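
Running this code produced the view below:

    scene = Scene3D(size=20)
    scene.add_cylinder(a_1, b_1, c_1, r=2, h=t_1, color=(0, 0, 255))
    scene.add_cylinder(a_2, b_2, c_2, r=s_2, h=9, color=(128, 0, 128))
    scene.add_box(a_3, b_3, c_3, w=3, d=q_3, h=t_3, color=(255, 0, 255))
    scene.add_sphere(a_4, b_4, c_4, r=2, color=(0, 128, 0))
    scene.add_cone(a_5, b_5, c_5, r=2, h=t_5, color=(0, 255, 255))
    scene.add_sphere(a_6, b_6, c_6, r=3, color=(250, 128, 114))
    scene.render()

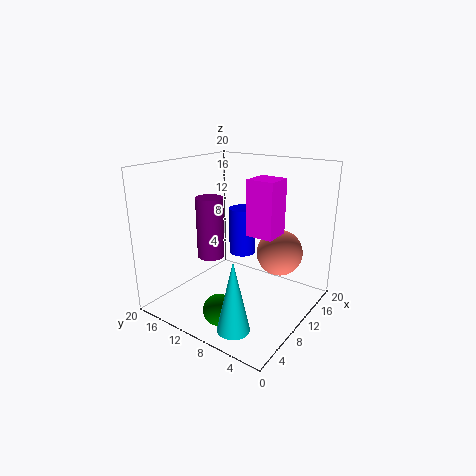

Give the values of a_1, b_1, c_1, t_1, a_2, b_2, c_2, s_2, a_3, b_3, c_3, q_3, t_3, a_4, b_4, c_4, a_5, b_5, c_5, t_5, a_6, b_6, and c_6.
a_1 = 14, b_1 = 12, c_1 = 6, t_1 = 7, a_2 = 10, b_2 = 15, c_2 = 6, s_2 = 2, a_3 = 3, b_3 = 1, c_3 = 14, q_3 = 3, t_3 = 6, a_4 = 3, b_4 = 8, c_4 = 3, a_5 = 2, b_5 = 5, c_5 = 2, t_5 = 9, a_6 = 11, b_6 = 4, c_6 = 9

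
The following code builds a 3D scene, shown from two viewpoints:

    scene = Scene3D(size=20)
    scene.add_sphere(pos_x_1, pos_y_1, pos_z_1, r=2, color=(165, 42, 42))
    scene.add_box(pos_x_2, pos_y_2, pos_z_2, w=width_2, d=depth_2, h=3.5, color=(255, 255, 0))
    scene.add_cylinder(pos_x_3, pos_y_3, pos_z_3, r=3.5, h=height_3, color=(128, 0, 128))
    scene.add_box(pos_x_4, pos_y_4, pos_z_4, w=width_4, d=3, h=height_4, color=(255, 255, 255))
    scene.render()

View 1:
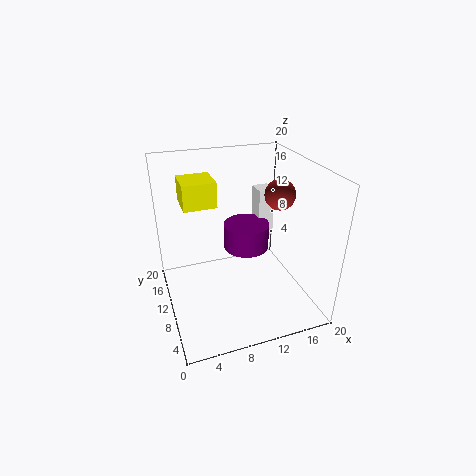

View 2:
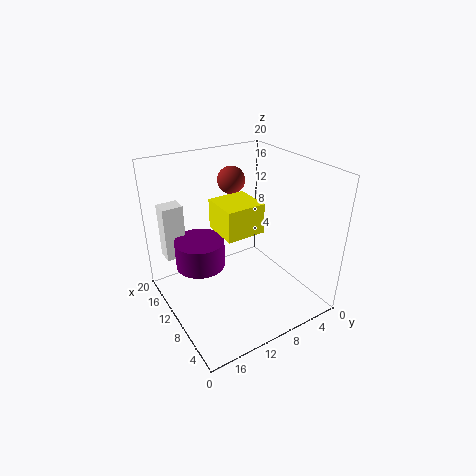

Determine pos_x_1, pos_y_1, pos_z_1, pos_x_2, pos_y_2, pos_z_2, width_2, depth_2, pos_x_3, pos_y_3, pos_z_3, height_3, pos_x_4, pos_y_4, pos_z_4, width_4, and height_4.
pos_x_1 = 15, pos_y_1 = 8, pos_z_1 = 16.5, pos_x_2 = 3, pos_y_2 = 11, pos_z_2 = 14.5, width_2 = 4.5, depth_2 = 4.5, pos_x_3 = 13, pos_y_3 = 14.5, pos_z_3 = 5.5, height_3 = 4, pos_x_4 = 15.5, pos_y_4 = 15.5, pos_z_4 = 6, width_4 = 2.5, height_4 = 8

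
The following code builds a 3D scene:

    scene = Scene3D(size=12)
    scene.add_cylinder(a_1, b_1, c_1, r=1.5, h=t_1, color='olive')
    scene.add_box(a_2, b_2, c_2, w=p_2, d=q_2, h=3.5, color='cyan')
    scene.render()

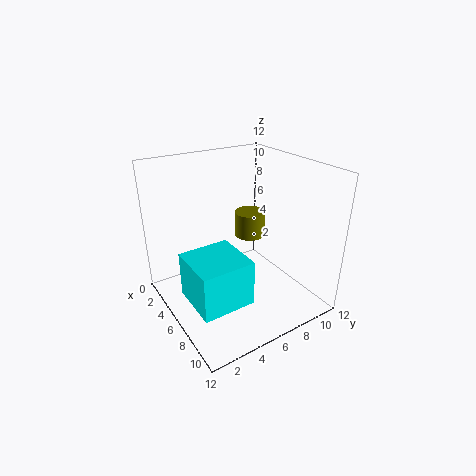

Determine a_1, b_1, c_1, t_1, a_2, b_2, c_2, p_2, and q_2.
a_1 = 2; b_1 = 10; c_1 = 3.5; t_1 = 2.5; a_2 = 6.5; b_2 = 0.5; c_2 = 3; p_2 = 4; q_2 = 4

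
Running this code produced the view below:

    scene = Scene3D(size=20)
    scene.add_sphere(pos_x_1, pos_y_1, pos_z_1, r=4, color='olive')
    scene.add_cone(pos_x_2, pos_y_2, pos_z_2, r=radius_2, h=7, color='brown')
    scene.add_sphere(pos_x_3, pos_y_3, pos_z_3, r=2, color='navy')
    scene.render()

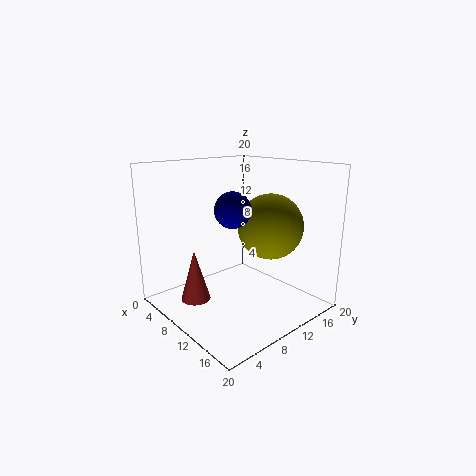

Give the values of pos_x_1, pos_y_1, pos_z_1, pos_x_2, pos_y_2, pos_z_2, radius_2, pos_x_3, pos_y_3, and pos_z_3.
pos_x_1 = 16, pos_y_1 = 10, pos_z_1 = 13, pos_x_2 = 8, pos_y_2 = 4, pos_z_2 = 2, radius_2 = 2, pos_x_3 = 16, pos_y_3 = 4, pos_z_3 = 16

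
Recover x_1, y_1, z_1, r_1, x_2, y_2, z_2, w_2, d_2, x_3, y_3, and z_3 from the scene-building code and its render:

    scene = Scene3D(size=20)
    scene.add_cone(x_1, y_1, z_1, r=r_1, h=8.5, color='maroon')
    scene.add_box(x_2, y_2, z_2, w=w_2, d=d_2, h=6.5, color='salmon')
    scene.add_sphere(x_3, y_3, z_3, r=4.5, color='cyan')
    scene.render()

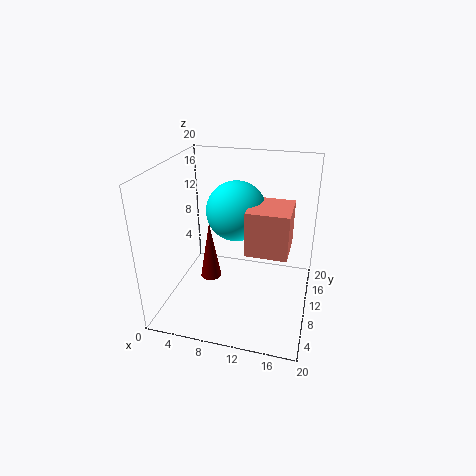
x_1 = 6
y_1 = 9.5
z_1 = 3.5
r_1 = 1.5
x_2 = 11
y_2 = 9.5
z_2 = 7.5
w_2 = 6
d_2 = 6.5
x_3 = 8.5
y_3 = 14.5
z_3 = 12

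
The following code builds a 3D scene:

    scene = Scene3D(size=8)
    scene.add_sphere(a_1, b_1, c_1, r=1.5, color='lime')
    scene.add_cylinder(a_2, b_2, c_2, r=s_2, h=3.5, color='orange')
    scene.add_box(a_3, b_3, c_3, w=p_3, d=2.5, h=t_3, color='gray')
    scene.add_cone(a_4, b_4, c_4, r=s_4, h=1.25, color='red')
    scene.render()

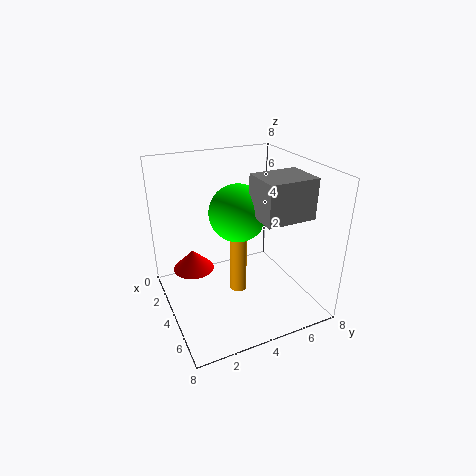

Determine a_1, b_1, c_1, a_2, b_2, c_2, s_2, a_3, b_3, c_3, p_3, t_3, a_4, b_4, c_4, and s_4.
a_1 = 4.5; b_1 = 3.75; c_1 = 5.75; a_2 = 3.5; b_2 = 4.25; c_2 = 0.25; s_2 = 0.5; a_3 = 5.25; b_3 = 4; c_3 = 6; p_3 = 2; t_3 = 2; a_4 = 1.75; b_4 = 2; c_4 = 1.25; s_4 = 1.25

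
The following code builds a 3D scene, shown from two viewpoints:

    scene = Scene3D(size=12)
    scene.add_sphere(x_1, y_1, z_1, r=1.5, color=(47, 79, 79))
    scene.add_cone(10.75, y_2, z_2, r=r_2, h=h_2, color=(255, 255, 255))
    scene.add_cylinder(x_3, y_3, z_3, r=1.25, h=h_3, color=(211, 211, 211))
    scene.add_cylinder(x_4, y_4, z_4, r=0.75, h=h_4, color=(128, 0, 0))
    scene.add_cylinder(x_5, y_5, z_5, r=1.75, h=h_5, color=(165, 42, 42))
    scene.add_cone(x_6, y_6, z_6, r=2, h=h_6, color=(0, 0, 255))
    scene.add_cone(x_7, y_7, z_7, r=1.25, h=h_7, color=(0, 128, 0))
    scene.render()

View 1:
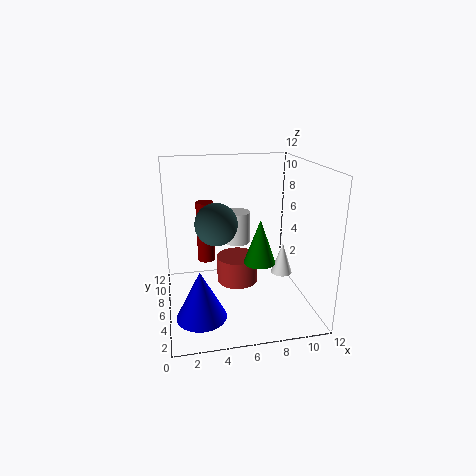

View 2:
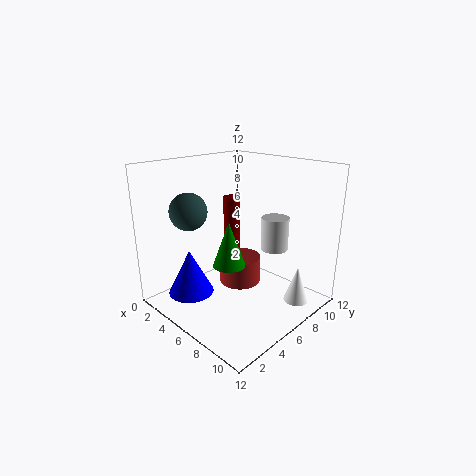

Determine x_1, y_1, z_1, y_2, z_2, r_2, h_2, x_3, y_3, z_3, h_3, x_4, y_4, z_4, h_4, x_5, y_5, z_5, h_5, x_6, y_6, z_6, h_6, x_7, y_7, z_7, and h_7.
x_1 = 3.75
y_1 = 2.75
z_1 = 8.5
y_2 = 8
z_2 = 1.25
r_2 = 1
h_2 = 3
x_3 = 6.75
y_3 = 10
z_3 = 4
h_3 = 3
x_4 = 3.5
y_4 = 7.75
z_4 = 3.5
h_4 = 5.25
x_5 = 6
y_5 = 6.25
z_5 = 2
h_5 = 2.25
x_6 = 2.5
y_6 = 3.5
z_6 = 0.5
h_6 = 4
x_7 = 7.25
y_7 = 3.75
z_7 = 4.75
h_7 = 3.5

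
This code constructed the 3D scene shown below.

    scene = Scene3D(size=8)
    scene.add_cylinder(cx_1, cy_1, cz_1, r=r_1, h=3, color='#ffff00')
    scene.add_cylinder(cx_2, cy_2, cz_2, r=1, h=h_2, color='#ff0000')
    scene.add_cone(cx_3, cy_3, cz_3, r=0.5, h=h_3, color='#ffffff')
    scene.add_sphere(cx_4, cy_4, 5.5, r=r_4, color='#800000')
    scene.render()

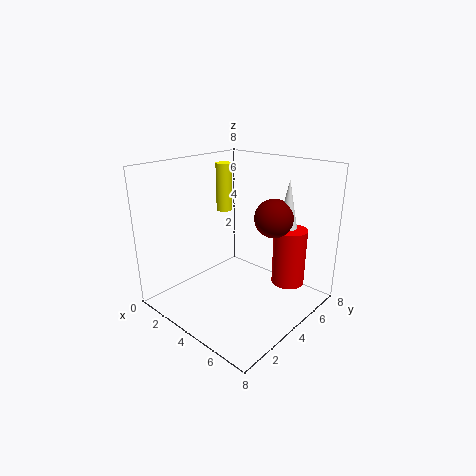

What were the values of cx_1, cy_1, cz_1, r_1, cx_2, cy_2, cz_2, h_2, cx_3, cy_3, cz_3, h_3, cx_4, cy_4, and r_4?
cx_1 = 1
cy_1 = 6
cz_1 = 4.5
r_1 = 0.5
cx_2 = 5.5
cy_2 = 7
cz_2 = 0.5
h_2 = 3.5
cx_3 = 6.5
cy_3 = 5
cz_3 = 5
h_3 = 2.5
cx_4 = 6
cy_4 = 4.5
r_4 = 1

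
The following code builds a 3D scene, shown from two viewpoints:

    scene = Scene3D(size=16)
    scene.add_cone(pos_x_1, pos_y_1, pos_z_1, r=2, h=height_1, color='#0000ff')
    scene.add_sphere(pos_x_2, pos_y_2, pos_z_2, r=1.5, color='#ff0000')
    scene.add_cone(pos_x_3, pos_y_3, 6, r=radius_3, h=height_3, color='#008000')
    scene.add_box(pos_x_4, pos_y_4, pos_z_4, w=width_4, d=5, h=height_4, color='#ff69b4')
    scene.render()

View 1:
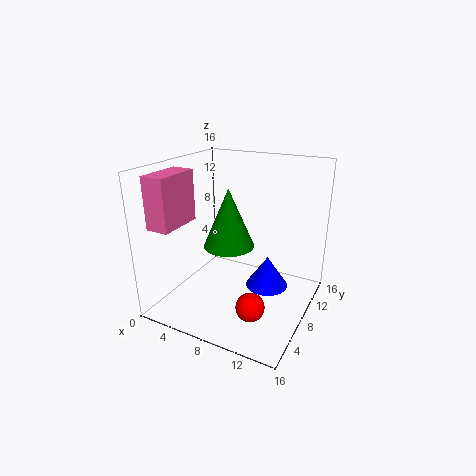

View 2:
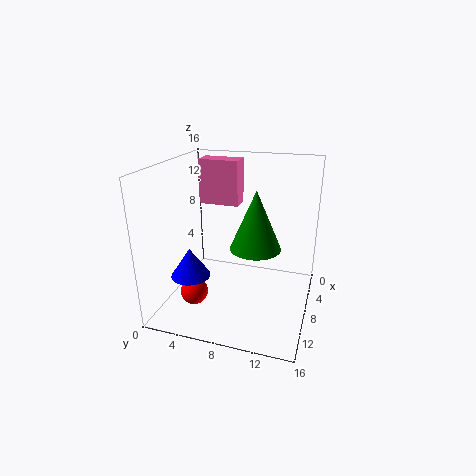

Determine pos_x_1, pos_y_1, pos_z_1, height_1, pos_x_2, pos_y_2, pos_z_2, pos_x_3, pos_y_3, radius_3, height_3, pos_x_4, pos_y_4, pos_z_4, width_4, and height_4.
pos_x_1 = 13
pos_y_1 = 4.5
pos_z_1 = 5.5
height_1 = 3
pos_x_2 = 11.5
pos_y_2 = 4
pos_z_2 = 2.5
pos_x_3 = 6
pos_y_3 = 9.5
radius_3 = 3
height_3 = 7
pos_x_4 = 1
pos_y_4 = 1.5
pos_z_4 = 10
width_4 = 2.5
height_4 = 5.5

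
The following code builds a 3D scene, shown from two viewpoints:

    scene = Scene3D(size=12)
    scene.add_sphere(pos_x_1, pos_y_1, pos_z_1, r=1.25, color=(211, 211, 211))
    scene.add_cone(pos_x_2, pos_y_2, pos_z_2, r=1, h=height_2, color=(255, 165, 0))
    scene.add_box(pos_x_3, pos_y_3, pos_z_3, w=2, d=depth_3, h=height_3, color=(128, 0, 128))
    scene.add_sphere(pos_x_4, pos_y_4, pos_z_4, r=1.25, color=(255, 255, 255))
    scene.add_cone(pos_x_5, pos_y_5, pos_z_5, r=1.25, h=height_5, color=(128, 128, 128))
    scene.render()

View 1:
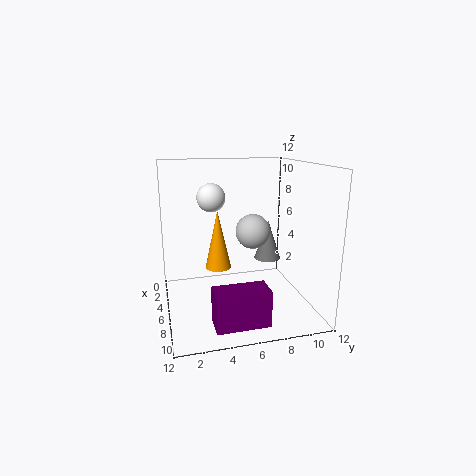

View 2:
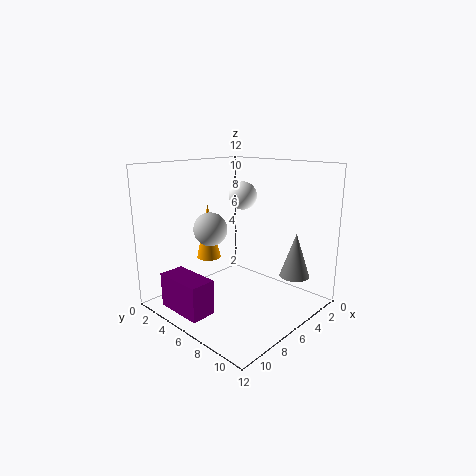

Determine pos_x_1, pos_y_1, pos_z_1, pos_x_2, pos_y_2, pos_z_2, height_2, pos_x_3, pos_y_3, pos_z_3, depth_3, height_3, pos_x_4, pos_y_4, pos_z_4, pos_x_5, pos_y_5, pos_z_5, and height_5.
pos_x_1 = 9.25
pos_y_1 = 6.25
pos_z_1 = 7.5
pos_x_2 = 7.5
pos_y_2 = 4
pos_z_2 = 4.25
height_2 = 4.5
pos_x_3 = 9.75
pos_y_3 = 3
pos_z_3 = 1
depth_3 = 4
height_3 = 2.75
pos_x_4 = 3.5
pos_y_4 = 4.25
pos_z_4 = 9
pos_x_5 = 3
pos_y_5 = 9.75
pos_z_5 = 2.75
height_5 = 3.75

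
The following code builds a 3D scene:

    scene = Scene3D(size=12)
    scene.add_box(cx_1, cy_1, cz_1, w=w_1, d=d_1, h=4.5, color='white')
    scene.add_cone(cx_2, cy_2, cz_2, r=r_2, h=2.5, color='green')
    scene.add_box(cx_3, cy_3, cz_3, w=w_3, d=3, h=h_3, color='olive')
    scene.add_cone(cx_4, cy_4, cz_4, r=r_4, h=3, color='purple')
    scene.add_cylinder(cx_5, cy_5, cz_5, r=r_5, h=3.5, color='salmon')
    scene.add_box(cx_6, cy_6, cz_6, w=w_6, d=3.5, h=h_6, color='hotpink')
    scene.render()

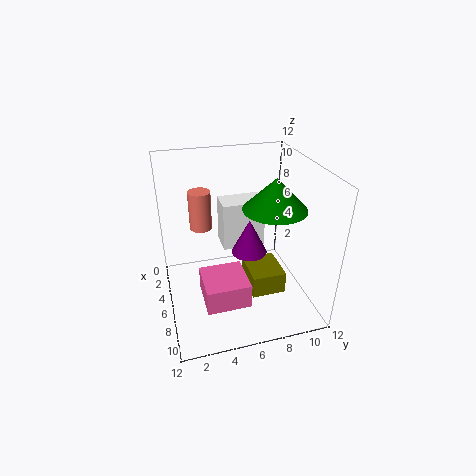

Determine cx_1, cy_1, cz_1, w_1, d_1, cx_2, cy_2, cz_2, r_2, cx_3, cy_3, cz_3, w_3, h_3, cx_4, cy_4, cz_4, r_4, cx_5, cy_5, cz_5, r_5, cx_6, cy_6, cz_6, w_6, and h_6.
cx_1 = 0.5; cy_1 = 5.5; cz_1 = 3; w_1 = 2.5; d_1 = 4; cx_2 = 7.5; cy_2 = 8.5; cz_2 = 9; r_2 = 2.5; cx_3 = 4; cy_3 = 7; cz_3 = 0.5; w_3 = 3.5; h_3 = 2; cx_4 = 6; cy_4 = 7; cz_4 = 4.5; r_4 = 1.5; cx_5 = 2.5; cy_5 = 3.5; cz_5 = 5.5; r_5 = 1; cx_6 = 6.5; cy_6 = 2.5; cz_6 = 2; w_6 = 3.5; h_6 = 2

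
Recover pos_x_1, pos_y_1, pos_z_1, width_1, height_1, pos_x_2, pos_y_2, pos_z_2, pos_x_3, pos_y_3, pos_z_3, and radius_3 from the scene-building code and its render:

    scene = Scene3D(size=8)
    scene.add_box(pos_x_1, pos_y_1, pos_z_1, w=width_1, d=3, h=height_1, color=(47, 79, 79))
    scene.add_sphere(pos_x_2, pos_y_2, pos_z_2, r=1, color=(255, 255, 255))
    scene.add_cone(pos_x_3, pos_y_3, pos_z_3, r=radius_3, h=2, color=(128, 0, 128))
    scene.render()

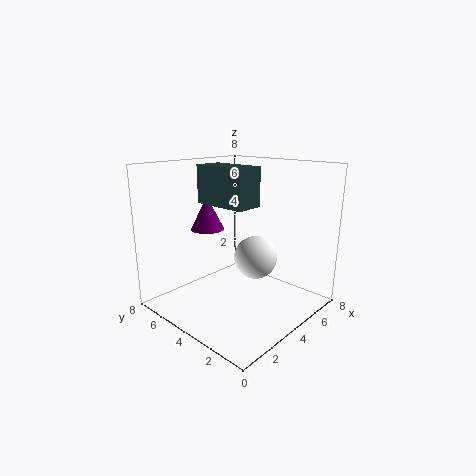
pos_x_1 = 2.5
pos_y_1 = 2.5
pos_z_1 = 6
width_1 = 1.5
height_1 = 2
pos_x_2 = 2.5
pos_y_2 = 1.5
pos_z_2 = 4
pos_x_3 = 4
pos_y_3 = 6.5
pos_z_3 = 4
radius_3 = 1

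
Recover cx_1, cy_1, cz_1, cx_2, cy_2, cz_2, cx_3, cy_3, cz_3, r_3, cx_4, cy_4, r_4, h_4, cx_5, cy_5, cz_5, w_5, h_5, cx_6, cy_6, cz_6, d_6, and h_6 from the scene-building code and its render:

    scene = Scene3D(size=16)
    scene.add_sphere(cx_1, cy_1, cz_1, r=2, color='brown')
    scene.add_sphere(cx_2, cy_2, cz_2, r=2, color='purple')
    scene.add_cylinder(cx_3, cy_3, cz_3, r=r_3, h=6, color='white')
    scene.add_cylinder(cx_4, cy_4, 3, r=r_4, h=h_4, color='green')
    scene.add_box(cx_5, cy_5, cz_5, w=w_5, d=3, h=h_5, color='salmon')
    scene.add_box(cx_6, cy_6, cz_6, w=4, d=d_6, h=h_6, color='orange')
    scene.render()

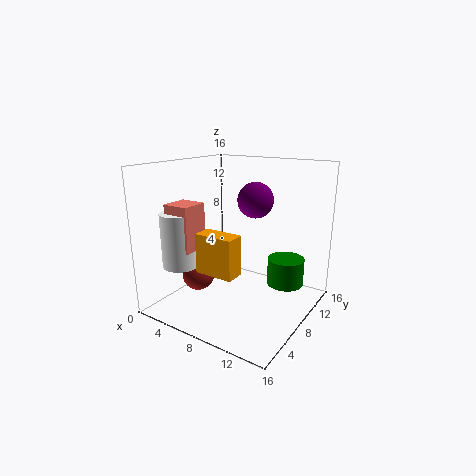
cx_1 = 2, cy_1 = 8, cz_1 = 2, cx_2 = 9, cy_2 = 10, cz_2 = 12, cx_3 = 3, cy_3 = 4, cz_3 = 5, r_3 = 2, cx_4 = 13, cy_4 = 10, r_4 = 2, h_4 = 3, cx_5 = 2, cy_5 = 3, cz_5 = 7, w_5 = 3, h_5 = 5, cx_6 = 7, cy_6 = 2, cz_6 = 6, d_6 = 2, h_6 = 4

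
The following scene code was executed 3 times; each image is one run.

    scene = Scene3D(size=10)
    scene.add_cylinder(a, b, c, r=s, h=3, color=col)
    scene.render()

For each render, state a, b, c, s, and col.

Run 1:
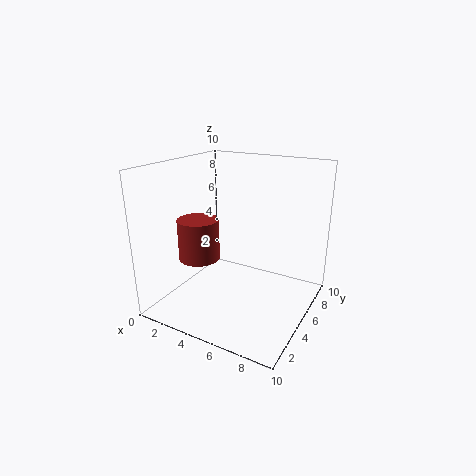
a = 2, b = 4.5, c = 3, s = 1.5, col = 'brown'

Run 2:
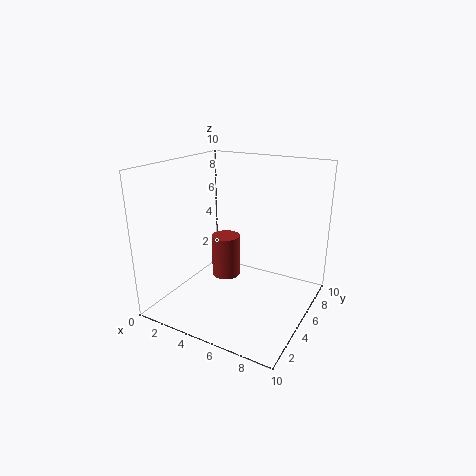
a = 4, b = 5, c = 2, s = 1, col = 'brown'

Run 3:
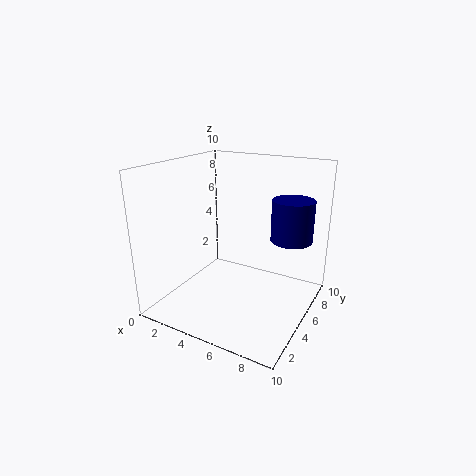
a = 8, b = 7.5, c = 4.5, s = 1.5, col = 'navy'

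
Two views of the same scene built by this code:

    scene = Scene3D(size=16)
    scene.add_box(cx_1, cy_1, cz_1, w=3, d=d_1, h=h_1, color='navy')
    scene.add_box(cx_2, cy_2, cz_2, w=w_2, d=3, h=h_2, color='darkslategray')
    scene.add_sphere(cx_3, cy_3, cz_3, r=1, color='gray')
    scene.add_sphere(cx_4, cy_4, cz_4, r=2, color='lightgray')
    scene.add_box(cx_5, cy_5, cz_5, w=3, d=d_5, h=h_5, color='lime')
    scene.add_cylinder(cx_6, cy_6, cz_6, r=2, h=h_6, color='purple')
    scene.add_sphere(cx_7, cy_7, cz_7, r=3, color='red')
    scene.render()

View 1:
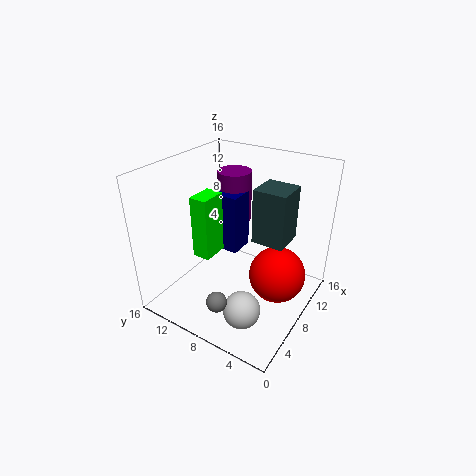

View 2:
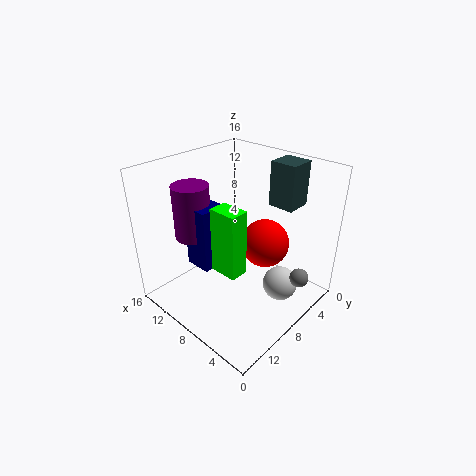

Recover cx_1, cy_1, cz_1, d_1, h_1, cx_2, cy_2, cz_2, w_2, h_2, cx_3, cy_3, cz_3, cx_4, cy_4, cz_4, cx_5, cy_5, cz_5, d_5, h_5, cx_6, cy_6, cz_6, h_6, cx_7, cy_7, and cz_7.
cx_1 = 9, cy_1 = 9, cz_1 = 5, d_1 = 3, h_1 = 7, cx_2 = 4, cy_2 = 1, cz_2 = 11, w_2 = 3, h_2 = 5, cx_3 = 1, cy_3 = 6, cz_3 = 5, cx_4 = 4, cy_4 = 5, cz_4 = 2, cx_5 = 5, cy_5 = 10, cz_5 = 6, d_5 = 2, h_5 = 7, cx_6 = 12, cy_6 = 11, cz_6 = 8, h_6 = 6, cx_7 = 8, cy_7 = 3, cz_7 = 5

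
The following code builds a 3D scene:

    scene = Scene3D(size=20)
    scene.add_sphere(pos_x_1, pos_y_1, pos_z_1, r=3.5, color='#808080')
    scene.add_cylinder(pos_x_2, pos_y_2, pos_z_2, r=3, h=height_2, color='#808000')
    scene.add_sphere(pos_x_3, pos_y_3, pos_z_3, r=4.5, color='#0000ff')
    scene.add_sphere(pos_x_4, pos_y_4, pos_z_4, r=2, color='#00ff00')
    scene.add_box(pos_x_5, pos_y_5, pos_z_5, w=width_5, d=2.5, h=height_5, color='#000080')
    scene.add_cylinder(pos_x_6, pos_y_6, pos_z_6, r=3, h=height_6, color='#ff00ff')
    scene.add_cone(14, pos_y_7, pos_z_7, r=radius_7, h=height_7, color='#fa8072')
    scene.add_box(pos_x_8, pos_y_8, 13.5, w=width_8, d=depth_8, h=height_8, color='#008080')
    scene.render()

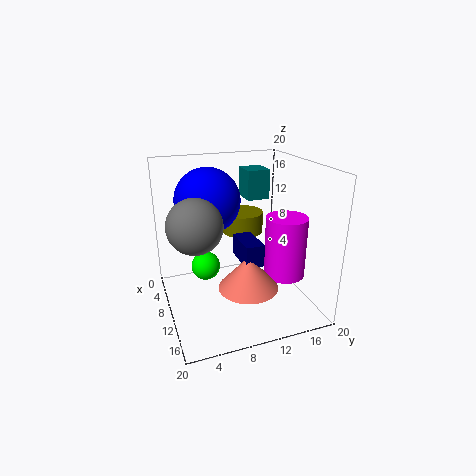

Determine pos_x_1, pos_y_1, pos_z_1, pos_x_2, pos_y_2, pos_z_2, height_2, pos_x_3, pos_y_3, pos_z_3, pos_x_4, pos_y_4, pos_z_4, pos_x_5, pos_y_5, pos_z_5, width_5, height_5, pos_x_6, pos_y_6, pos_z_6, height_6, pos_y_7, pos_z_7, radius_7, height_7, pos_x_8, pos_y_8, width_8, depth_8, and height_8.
pos_x_1 = 12.5; pos_y_1 = 3.5; pos_z_1 = 13.5; pos_x_2 = 6.5; pos_y_2 = 12; pos_z_2 = 9.5; height_2 = 3; pos_x_3 = 7.5; pos_y_3 = 6.5; pos_z_3 = 15; pos_x_4 = 9; pos_y_4 = 5.5; pos_z_4 = 6; pos_x_5 = 9.5; pos_y_5 = 9.5; pos_z_5 = 7.5; width_5 = 5; height_5 = 3; pos_x_6 = 11; pos_y_6 = 17; pos_z_6 = 3.5; height_6 = 9; pos_y_7 = 10; pos_z_7 = 4.5; radius_7 = 4; height_7 = 4.5; pos_x_8 = 1; pos_y_8 = 13.5; width_8 = 4; depth_8 = 3.5; height_8 = 4.5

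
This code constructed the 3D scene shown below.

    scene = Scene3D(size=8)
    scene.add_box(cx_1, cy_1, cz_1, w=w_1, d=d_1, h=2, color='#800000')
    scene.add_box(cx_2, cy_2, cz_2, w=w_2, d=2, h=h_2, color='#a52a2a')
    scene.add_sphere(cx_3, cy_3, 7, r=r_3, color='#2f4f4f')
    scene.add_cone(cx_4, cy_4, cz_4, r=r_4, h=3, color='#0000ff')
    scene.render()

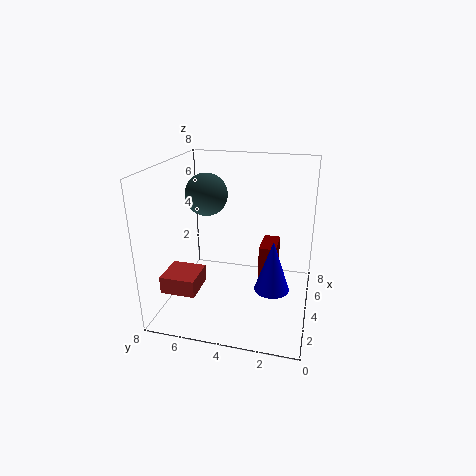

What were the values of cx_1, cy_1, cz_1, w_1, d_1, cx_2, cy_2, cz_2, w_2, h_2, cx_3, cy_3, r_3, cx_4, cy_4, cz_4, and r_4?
cx_1 = 5
cy_1 = 2
cz_1 = 1
w_1 = 2
d_1 = 1
cx_2 = 2
cy_2 = 6
cz_2 = 1
w_2 = 2
h_2 = 1
cx_3 = 2
cy_3 = 5
r_3 = 1
cx_4 = 4
cy_4 = 2
cz_4 = 1
r_4 = 1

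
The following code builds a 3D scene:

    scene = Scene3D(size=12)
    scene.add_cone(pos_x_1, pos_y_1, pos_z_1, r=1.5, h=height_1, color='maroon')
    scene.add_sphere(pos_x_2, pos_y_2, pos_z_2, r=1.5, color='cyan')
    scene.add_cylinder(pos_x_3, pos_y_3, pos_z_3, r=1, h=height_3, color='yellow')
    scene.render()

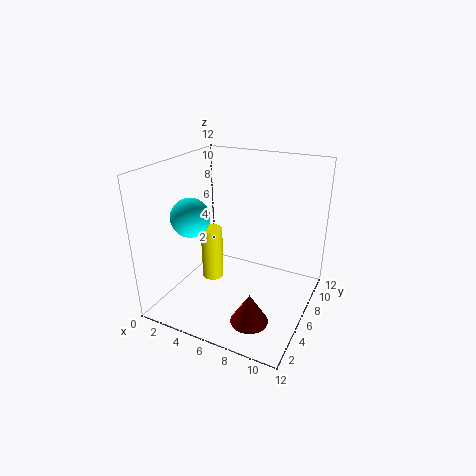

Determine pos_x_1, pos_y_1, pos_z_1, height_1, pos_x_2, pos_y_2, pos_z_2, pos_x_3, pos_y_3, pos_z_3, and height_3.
pos_x_1 = 8.5, pos_y_1 = 3, pos_z_1 = 0.5, height_1 = 2.5, pos_x_2 = 3.5, pos_y_2 = 3, pos_z_2 = 8.5, pos_x_3 = 2.5, pos_y_3 = 7.5, pos_z_3 = 0.5, height_3 = 5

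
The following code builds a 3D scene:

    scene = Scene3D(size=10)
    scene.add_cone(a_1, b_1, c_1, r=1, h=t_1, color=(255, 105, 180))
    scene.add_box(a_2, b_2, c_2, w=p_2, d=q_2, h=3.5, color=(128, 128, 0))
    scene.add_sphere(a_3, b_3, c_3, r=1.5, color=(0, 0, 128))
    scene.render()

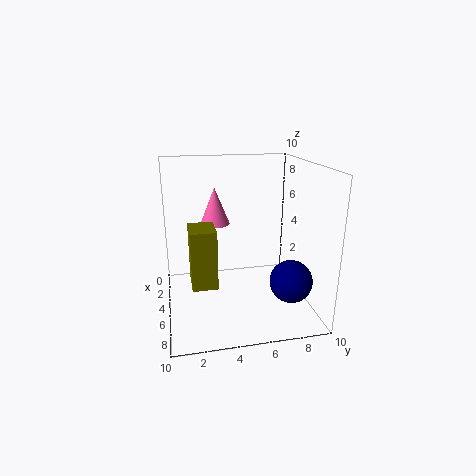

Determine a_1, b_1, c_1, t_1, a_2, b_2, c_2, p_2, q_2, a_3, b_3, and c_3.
a_1 = 4.5, b_1 = 3.5, c_1 = 6, t_1 = 2.5, a_2 = 7, b_2 = 1.5, c_2 = 3.5, p_2 = 2, q_2 = 1.5, a_3 = 6.5, b_3 = 8.5, c_3 = 2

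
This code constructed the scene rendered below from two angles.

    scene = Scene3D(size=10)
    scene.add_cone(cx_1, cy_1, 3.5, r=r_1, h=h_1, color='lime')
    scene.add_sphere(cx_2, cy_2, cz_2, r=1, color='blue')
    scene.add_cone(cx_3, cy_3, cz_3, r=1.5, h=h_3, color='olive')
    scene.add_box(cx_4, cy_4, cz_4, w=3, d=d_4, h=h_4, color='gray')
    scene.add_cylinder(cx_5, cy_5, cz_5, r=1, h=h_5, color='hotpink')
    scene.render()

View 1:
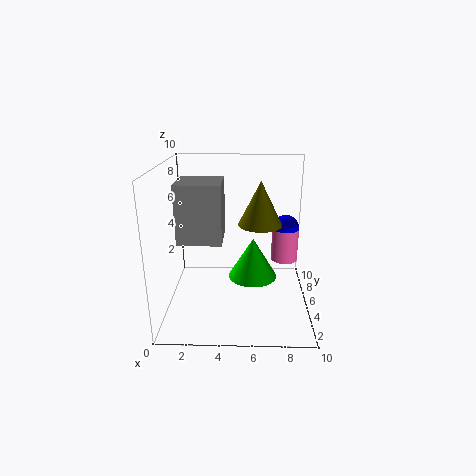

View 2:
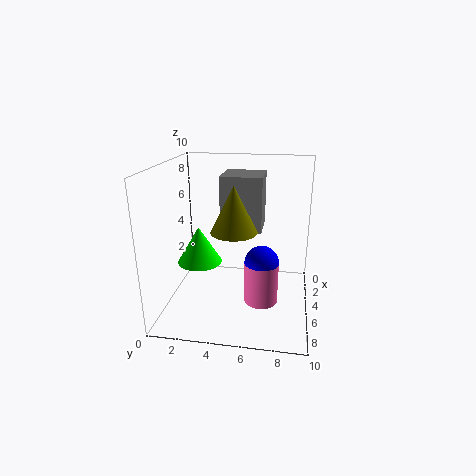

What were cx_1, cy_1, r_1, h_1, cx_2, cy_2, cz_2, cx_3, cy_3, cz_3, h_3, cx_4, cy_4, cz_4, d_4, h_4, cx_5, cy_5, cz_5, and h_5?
cx_1 = 6
cy_1 = 2.5
r_1 = 1.5
h_1 = 2.5
cx_2 = 8.5
cy_2 = 7
cz_2 = 5
cx_3 = 6.5
cy_3 = 5
cz_3 = 6
h_3 = 3
cx_4 = 1
cy_4 = 3.5
cz_4 = 5
d_4 = 3
h_4 = 4
cx_5 = 8.5
cy_5 = 7
cz_5 = 2.5
h_5 = 2.5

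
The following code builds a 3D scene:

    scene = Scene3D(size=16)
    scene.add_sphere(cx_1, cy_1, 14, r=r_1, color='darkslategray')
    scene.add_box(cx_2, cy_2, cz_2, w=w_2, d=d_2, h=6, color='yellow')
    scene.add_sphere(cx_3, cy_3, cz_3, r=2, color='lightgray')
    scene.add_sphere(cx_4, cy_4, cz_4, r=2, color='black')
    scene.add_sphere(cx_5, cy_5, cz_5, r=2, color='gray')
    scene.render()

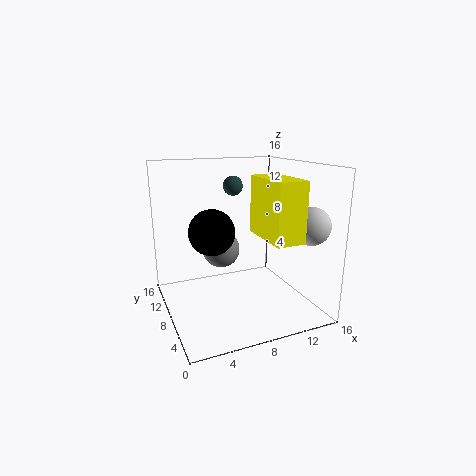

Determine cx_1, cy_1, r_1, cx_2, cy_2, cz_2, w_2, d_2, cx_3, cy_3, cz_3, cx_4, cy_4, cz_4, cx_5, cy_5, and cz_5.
cx_1 = 7, cy_1 = 7, r_1 = 1, cx_2 = 9, cy_2 = 1, cz_2 = 9, w_2 = 3, d_2 = 6, cx_3 = 14, cy_3 = 3, cz_3 = 10, cx_4 = 3, cy_4 = 2, cz_4 = 11, cx_5 = 6, cy_5 = 8, cz_5 = 7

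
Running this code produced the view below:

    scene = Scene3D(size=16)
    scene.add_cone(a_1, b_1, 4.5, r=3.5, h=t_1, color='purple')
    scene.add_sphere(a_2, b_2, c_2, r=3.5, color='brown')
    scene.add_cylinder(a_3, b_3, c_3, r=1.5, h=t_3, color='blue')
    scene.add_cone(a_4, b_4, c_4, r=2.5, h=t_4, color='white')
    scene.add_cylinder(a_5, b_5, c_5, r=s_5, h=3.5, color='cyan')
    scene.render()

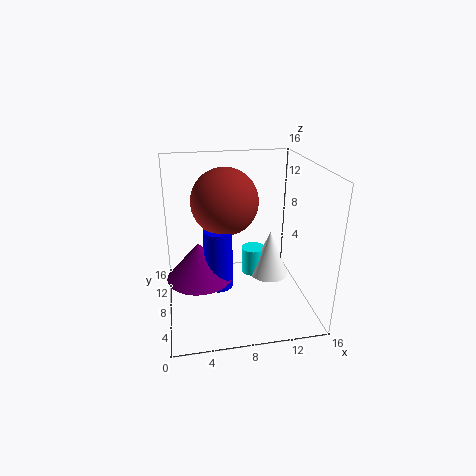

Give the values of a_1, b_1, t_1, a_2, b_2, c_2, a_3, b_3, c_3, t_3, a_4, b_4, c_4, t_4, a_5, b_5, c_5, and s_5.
a_1 = 3.5, b_1 = 6.5, t_1 = 4, a_2 = 6.5, b_2 = 7.5, c_2 = 12.5, a_3 = 5.5, b_3 = 6, c_3 = 3.5, t_3 = 6.5, a_4 = 13, b_4 = 12, c_4 = 0.5, t_4 = 6, a_5 = 11, b_5 = 13, c_5 = 0.5, s_5 = 1.5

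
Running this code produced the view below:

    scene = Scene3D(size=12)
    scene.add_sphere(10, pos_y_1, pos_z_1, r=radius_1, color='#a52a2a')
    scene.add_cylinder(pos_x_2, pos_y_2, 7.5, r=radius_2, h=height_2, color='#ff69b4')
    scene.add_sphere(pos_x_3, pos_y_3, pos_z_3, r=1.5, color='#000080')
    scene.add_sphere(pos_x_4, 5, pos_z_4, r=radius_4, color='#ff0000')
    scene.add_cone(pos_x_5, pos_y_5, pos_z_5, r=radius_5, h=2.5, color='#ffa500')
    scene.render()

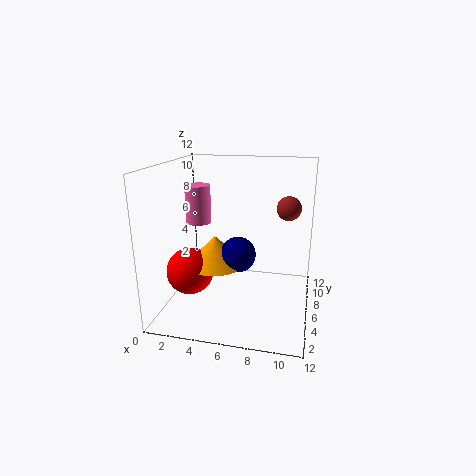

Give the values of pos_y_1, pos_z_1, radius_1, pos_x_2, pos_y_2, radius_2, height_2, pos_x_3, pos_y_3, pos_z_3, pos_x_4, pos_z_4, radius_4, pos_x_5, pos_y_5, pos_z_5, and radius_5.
pos_y_1 = 7
pos_z_1 = 8.5
radius_1 = 1
pos_x_2 = 3
pos_y_2 = 5
radius_2 = 1
height_2 = 3
pos_x_3 = 6
pos_y_3 = 6
pos_z_3 = 4.5
pos_x_4 = 2
pos_z_4 = 3
radius_4 = 2
pos_x_5 = 4
pos_y_5 = 6
pos_z_5 = 3.5
radius_5 = 2.5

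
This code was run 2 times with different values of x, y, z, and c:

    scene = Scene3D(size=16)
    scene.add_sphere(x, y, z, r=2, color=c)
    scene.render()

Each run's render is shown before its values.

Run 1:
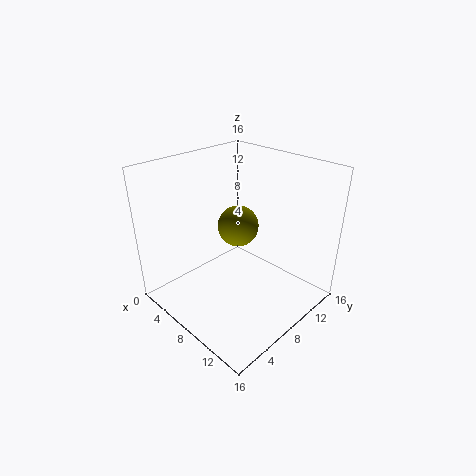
x = 10, y = 6, z = 11, c = 'olive'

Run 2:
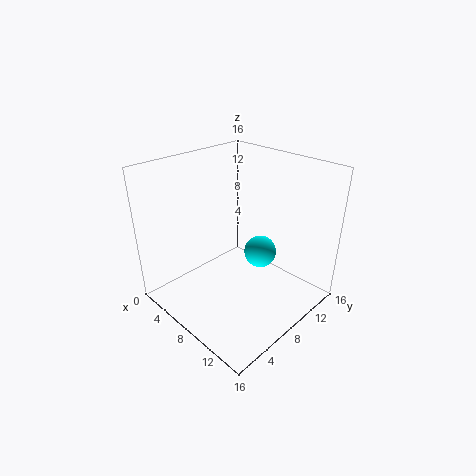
x = 7.5, y = 12.5, z = 4, c = 'cyan'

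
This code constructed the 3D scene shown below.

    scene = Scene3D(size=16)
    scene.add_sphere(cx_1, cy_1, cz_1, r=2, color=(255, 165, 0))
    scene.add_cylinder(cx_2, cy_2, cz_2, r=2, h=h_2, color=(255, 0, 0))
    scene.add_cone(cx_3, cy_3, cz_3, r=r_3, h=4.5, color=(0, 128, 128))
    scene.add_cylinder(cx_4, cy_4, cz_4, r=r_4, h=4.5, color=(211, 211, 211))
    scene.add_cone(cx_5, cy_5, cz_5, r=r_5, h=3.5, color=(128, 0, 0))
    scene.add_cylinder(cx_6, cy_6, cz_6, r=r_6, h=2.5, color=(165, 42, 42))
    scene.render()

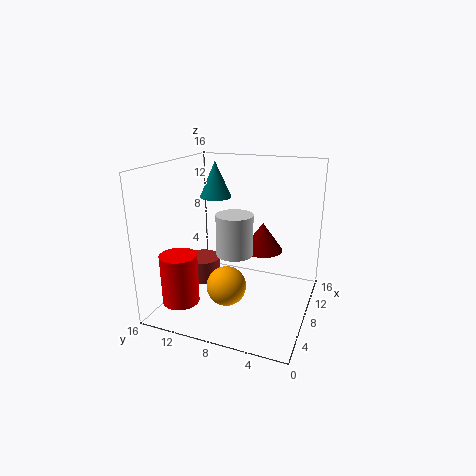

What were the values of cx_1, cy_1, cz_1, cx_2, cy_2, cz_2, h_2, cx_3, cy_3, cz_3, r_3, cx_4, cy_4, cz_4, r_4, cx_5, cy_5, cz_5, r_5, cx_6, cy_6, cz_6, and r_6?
cx_1 = 3.5, cy_1 = 7.5, cz_1 = 4.5, cx_2 = 3.5, cy_2 = 13, cz_2 = 1.5, h_2 = 5.5, cx_3 = 13, cy_3 = 13, cz_3 = 11, r_3 = 2, cx_4 = 7, cy_4 = 8, cz_4 = 6.5, r_4 = 2, cx_5 = 12.5, cy_5 = 6.5, cz_5 = 5, r_5 = 2.5, cx_6 = 7, cy_6 = 12, cz_6 = 3, r_6 = 2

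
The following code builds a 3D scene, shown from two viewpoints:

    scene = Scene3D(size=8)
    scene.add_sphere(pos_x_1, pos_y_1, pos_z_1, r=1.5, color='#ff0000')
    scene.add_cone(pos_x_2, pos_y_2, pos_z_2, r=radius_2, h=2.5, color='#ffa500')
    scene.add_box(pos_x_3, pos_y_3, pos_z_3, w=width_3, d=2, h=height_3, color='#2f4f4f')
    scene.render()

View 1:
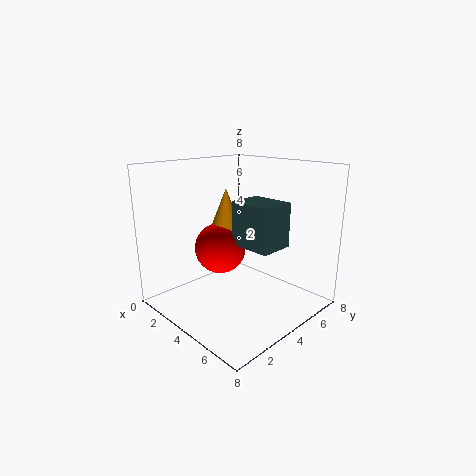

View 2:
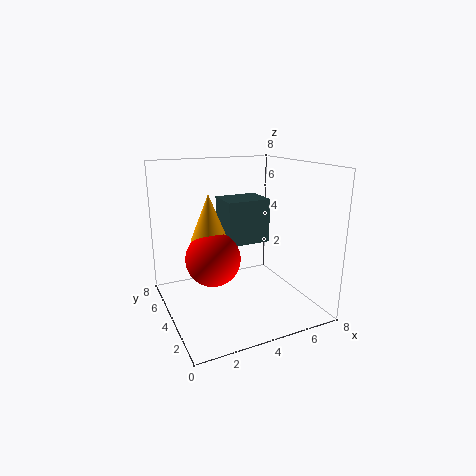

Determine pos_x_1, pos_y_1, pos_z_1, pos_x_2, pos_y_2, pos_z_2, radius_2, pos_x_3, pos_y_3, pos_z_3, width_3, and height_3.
pos_x_1 = 2.5, pos_y_1 = 4, pos_z_1 = 3, pos_x_2 = 2.5, pos_y_2 = 4.5, pos_z_2 = 4, radius_2 = 1, pos_x_3 = 3.5, pos_y_3 = 4, pos_z_3 = 3.5, width_3 = 2.5, height_3 = 2.5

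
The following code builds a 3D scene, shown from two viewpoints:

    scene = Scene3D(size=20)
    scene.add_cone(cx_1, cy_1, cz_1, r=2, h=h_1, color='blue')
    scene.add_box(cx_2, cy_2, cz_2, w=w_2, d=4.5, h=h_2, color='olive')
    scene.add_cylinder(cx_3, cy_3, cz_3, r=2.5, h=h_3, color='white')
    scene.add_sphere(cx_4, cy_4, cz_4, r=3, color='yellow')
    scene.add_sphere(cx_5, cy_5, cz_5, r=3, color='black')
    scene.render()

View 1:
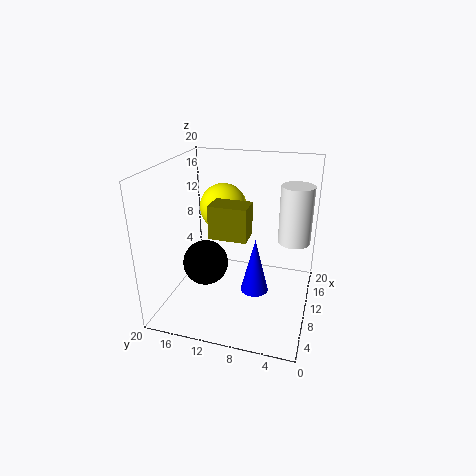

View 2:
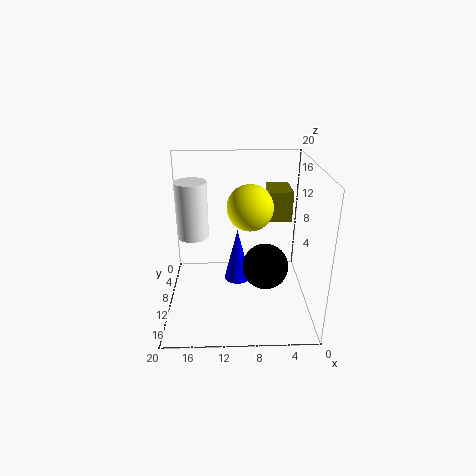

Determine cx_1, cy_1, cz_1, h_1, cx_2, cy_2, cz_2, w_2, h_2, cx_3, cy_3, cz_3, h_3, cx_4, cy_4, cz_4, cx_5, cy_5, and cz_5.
cx_1 = 10, cy_1 = 7.5, cz_1 = 2, h_1 = 8, cx_2 = 3, cy_2 = 7, cz_2 = 13, w_2 = 3, h_2 = 4, cx_3 = 17, cy_3 = 3, cz_3 = 7, h_3 = 9, cx_4 = 8.5, cy_4 = 11.5, cz_4 = 15, cx_5 = 6.5, cy_5 = 13.5, cz_5 = 7.5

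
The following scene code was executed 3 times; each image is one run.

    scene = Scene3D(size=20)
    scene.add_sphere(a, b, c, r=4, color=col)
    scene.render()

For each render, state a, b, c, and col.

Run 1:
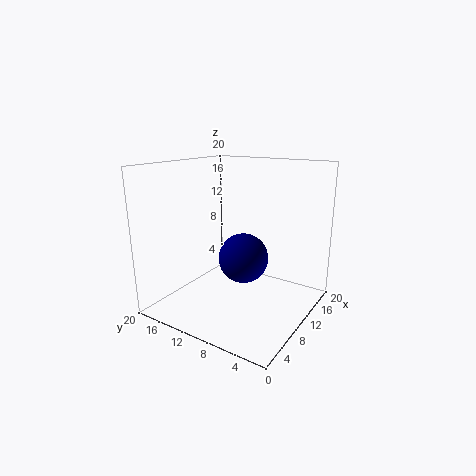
a = 15.5, b = 12.5, c = 4.5, col = 'navy'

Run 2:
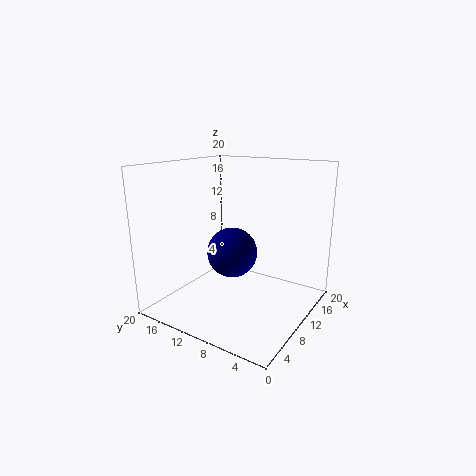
a = 14.5, b = 14, c = 5.5, col = 'navy'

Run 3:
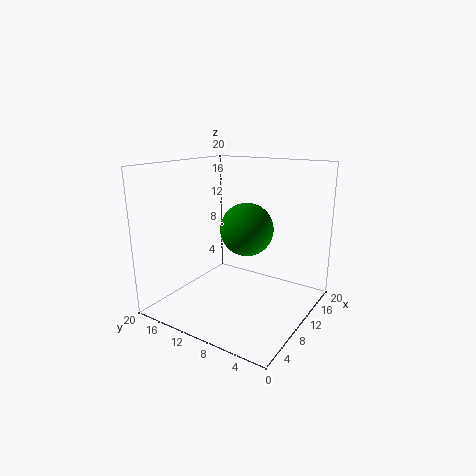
a = 14, b = 11, c = 10, col = 'green'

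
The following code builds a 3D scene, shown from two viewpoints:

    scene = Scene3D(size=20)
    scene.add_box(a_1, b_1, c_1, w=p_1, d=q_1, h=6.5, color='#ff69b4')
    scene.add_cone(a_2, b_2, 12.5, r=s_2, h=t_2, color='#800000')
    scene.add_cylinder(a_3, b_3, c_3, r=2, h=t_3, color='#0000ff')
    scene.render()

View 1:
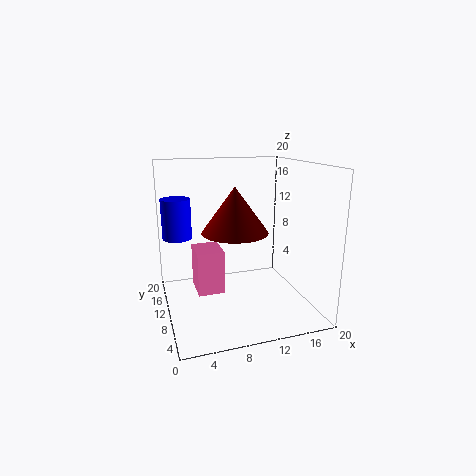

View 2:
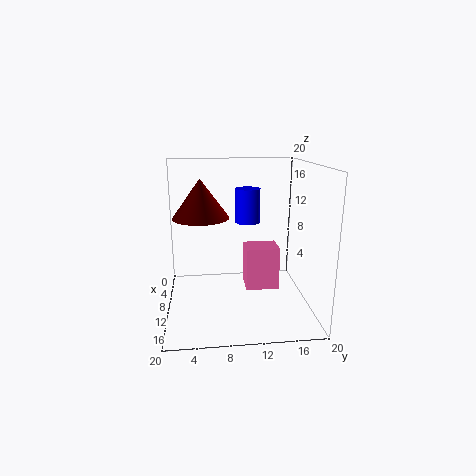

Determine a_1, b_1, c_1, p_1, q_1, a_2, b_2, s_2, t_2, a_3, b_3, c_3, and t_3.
a_1 = 4.5
b_1 = 11.5
c_1 = 1
p_1 = 4
q_1 = 5
a_2 = 8
b_2 = 5
s_2 = 4
t_2 = 5.5
a_3 = 2
b_3 = 12.5
c_3 = 10
t_3 = 5.5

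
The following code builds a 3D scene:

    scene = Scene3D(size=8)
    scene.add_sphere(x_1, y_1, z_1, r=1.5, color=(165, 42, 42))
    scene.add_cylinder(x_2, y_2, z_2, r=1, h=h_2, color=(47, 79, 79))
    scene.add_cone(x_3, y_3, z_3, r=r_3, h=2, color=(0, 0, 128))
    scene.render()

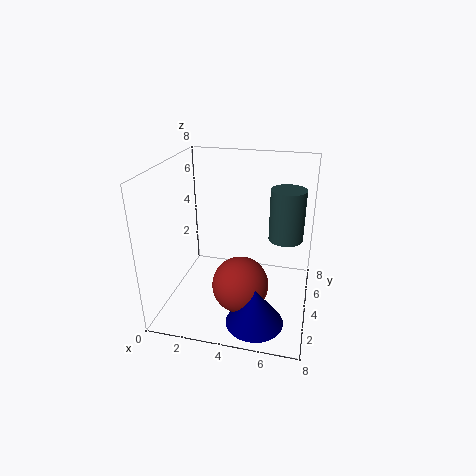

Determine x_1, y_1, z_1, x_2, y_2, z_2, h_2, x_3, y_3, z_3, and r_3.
x_1 = 4.5; y_1 = 2.5; z_1 = 2; x_2 = 6.5; y_2 = 5.5; z_2 = 3.5; h_2 = 3; x_3 = 5.5; y_3 = 1.5; z_3 = 0.5; r_3 = 1.5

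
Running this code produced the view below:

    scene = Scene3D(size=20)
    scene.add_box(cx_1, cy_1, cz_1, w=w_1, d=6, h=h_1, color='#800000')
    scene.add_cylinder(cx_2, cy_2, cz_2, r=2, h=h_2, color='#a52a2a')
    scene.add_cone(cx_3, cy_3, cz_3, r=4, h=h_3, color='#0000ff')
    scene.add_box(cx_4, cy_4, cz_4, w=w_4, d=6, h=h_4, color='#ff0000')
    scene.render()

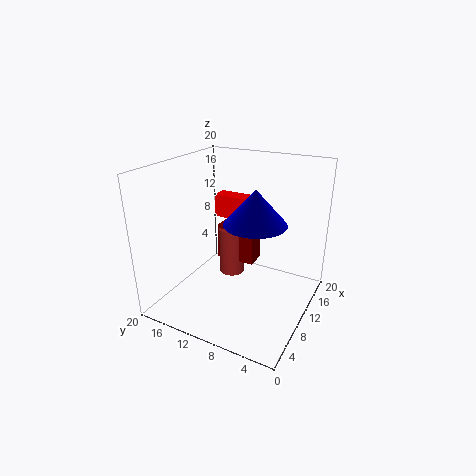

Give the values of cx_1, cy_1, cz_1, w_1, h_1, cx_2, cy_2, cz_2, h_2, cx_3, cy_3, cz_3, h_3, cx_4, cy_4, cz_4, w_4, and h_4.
cx_1 = 13.5
cy_1 = 9.5
cz_1 = 4
w_1 = 3
h_1 = 5.5
cx_2 = 14.5
cy_2 = 13.5
cz_2 = 1.5
h_2 = 7.5
cx_3 = 8
cy_3 = 6.5
cz_3 = 13.5
h_3 = 4.5
cx_4 = 14.5
cy_4 = 10.5
cz_4 = 10.5
w_4 = 2.5
h_4 = 3.5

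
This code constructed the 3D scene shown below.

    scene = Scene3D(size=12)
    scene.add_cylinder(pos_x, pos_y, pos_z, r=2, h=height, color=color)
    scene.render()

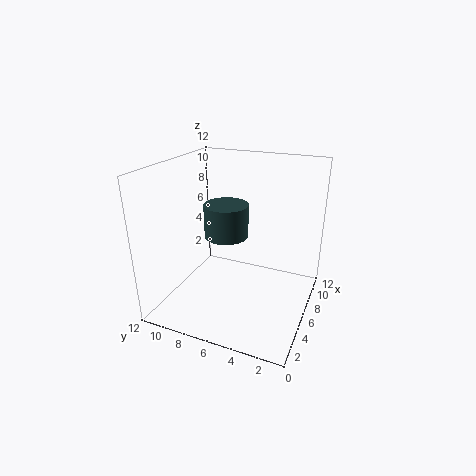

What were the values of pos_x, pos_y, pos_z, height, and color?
pos_x = 8, pos_y = 8, pos_z = 5, height = 3, color = 'darkslategray'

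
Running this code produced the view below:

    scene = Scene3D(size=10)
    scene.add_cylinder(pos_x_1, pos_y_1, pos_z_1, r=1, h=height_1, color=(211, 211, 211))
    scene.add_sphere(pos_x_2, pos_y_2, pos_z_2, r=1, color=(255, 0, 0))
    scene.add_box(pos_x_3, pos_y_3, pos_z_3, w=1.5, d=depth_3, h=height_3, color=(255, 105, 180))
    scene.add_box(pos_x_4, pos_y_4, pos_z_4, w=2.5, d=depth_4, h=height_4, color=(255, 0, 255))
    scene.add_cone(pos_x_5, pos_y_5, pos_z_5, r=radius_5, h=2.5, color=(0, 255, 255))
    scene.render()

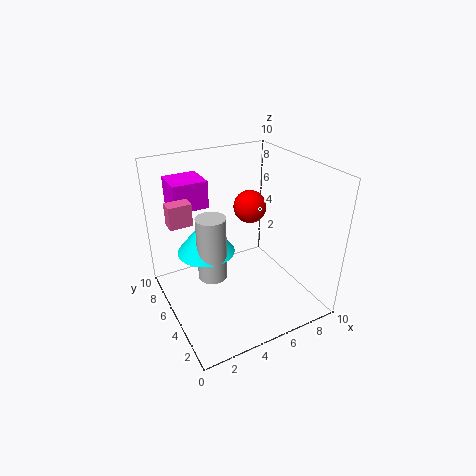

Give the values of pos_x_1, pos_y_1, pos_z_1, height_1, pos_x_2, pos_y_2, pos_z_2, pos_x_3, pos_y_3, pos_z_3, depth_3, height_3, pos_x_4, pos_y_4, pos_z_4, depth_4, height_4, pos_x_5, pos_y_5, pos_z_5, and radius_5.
pos_x_1 = 3, pos_y_1 = 5, pos_z_1 = 2.5, height_1 = 4.5, pos_x_2 = 5, pos_y_2 = 3.5, pos_z_2 = 8, pos_x_3 = 0.5, pos_y_3 = 5.5, pos_z_3 = 6.5, depth_3 = 1, height_3 = 1.5, pos_x_4 = 1.5, pos_y_4 = 7.5, pos_z_4 = 6.5, depth_4 = 2.5, height_4 = 2, pos_x_5 = 3, pos_y_5 = 6, pos_z_5 = 4, radius_5 = 2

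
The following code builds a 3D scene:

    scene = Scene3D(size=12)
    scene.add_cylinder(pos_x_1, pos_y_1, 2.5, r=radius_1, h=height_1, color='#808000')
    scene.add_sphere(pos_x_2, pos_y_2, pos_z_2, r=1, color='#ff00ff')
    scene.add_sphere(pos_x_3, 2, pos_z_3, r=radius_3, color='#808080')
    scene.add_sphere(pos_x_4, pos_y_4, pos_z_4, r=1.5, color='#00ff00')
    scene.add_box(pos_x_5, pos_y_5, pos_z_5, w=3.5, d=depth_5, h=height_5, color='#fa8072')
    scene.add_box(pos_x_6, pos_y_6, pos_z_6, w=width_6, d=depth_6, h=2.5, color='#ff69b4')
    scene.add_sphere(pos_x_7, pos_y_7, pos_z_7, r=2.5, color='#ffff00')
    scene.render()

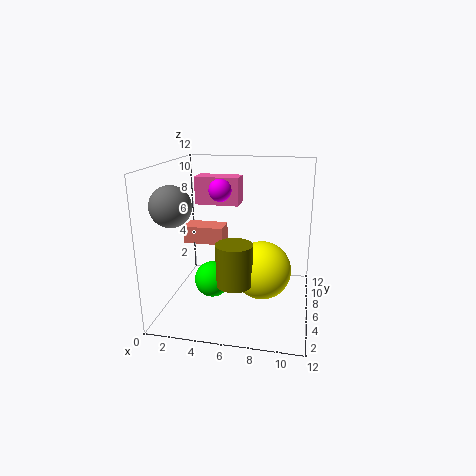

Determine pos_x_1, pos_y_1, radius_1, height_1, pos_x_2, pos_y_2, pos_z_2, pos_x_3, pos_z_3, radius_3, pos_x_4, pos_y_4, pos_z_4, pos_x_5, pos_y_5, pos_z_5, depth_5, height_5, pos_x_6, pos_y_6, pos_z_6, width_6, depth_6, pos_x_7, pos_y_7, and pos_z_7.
pos_x_1 = 6; pos_y_1 = 4.5; radius_1 = 1.5; height_1 = 3.5; pos_x_2 = 4; pos_y_2 = 8; pos_z_2 = 9.5; pos_x_3 = 2; pos_z_3 = 9.5; radius_3 = 1.5; pos_x_4 = 4; pos_y_4 = 5; pos_z_4 = 2.5; pos_x_5 = 1; pos_y_5 = 6.5; pos_z_5 = 5; depth_5 = 2; height_5 = 1.5; pos_x_6 = 1.5; pos_y_6 = 8.5; pos_z_6 = 8; width_6 = 4; depth_6 = 2; pos_x_7 = 8; pos_y_7 = 6.5; pos_z_7 = 3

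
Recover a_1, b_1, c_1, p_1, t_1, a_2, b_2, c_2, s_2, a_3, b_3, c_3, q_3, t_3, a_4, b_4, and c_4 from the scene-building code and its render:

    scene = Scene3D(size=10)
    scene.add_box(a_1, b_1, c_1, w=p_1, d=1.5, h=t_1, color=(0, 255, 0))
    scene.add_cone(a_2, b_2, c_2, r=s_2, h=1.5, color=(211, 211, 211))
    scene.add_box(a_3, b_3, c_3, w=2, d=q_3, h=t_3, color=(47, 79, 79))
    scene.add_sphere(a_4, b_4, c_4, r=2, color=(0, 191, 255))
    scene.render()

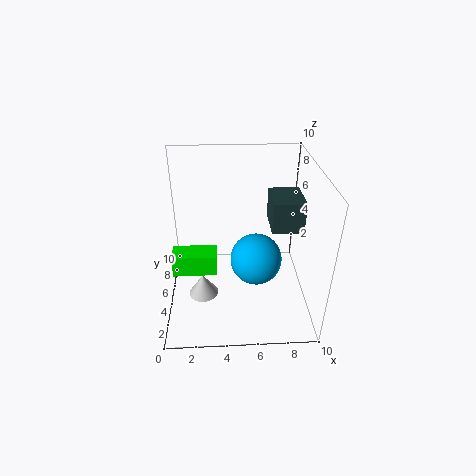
a_1 = 0.5
b_1 = 3.5
c_1 = 3
p_1 = 3
t_1 = 1.5
a_2 = 2.5
b_2 = 3.5
c_2 = 1.5
s_2 = 1
a_3 = 7
b_3 = 3
c_3 = 6.5
q_3 = 2.5
t_3 = 2
a_4 = 6.5
b_4 = 6.5
c_4 = 2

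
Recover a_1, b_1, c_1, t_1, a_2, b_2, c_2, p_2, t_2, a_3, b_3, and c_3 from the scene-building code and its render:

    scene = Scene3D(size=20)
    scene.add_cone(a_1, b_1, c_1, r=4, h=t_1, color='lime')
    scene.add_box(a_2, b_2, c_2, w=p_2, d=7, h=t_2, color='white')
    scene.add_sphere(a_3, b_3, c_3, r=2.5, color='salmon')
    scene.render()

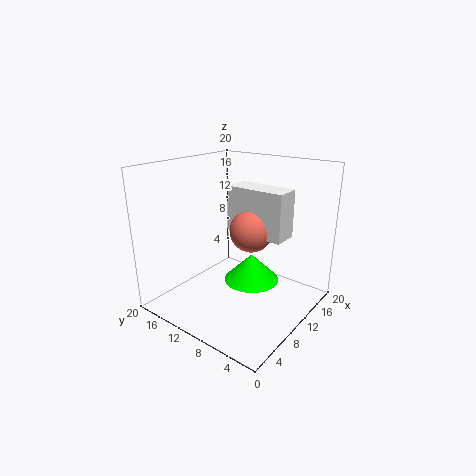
a_1 = 12
b_1 = 9
c_1 = 3
t_1 = 4
a_2 = 5.5
b_2 = 1
c_2 = 13
p_2 = 3
t_2 = 5.5
a_3 = 6
b_3 = 5
c_3 = 13.5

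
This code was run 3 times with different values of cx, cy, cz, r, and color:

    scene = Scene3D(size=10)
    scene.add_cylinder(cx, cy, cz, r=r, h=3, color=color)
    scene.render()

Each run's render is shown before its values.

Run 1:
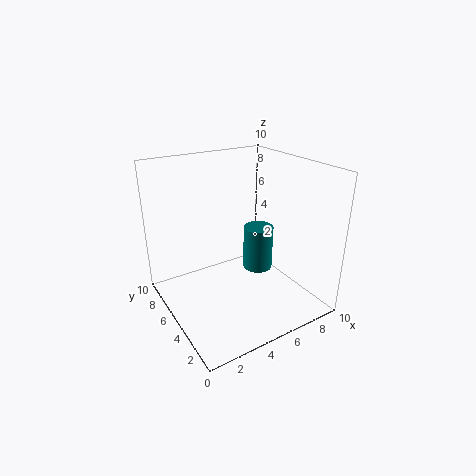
cx = 6
cy = 4
cz = 3
r = 1
color = 'teal'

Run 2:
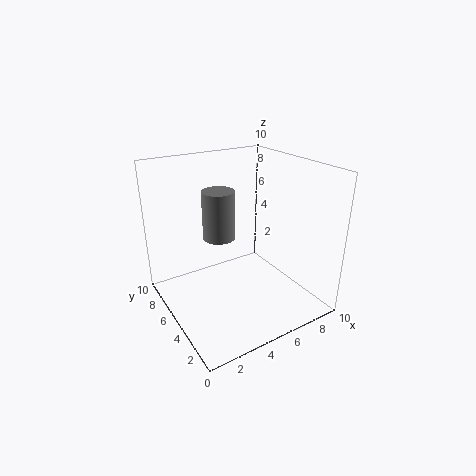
cx = 3
cy = 4
cz = 6
r = 1
color = 'gray'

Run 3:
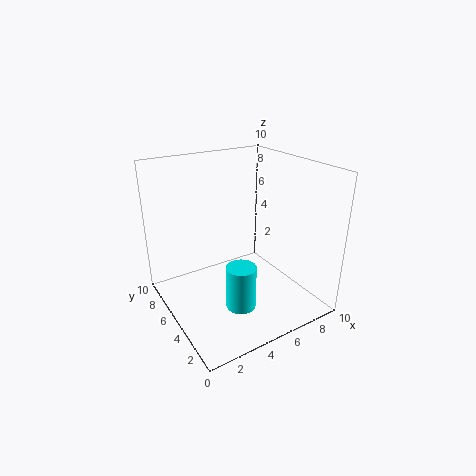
cx = 4
cy = 3
cz = 1
r = 1
color = 'cyan'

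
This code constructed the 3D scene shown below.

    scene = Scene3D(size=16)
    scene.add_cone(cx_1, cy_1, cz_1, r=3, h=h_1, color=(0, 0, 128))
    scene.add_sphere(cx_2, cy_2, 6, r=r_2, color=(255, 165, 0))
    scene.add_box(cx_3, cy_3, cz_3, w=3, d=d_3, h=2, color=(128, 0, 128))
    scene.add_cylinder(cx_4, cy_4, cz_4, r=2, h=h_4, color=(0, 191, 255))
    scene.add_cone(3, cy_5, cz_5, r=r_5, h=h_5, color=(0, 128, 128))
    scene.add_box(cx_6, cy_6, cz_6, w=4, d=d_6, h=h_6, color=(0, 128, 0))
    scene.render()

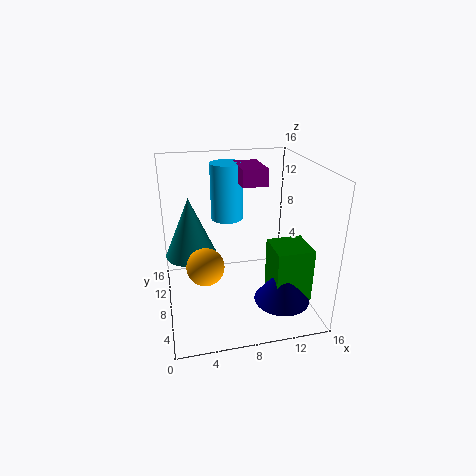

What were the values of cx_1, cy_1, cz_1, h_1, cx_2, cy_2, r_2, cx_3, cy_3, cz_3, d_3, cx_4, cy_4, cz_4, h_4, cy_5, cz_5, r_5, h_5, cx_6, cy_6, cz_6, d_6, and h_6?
cx_1 = 12; cy_1 = 4; cz_1 = 2; h_1 = 4; cx_2 = 4; cy_2 = 6; r_2 = 2; cx_3 = 9; cy_3 = 10; cz_3 = 13; d_3 = 5; cx_4 = 8; cy_4 = 14; cz_4 = 8; h_4 = 7; cy_5 = 11; cz_5 = 5; r_5 = 3; h_5 = 7; cx_6 = 11; cy_6 = 3; cz_6 = 2; d_6 = 4; h_6 = 6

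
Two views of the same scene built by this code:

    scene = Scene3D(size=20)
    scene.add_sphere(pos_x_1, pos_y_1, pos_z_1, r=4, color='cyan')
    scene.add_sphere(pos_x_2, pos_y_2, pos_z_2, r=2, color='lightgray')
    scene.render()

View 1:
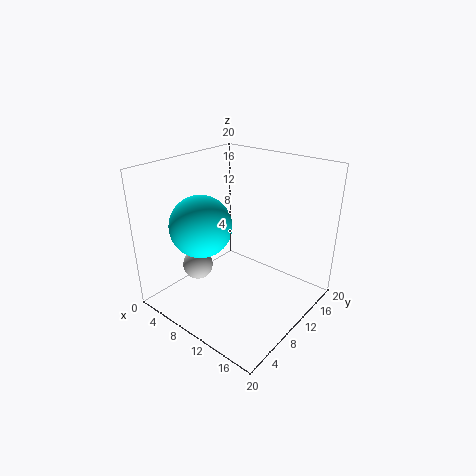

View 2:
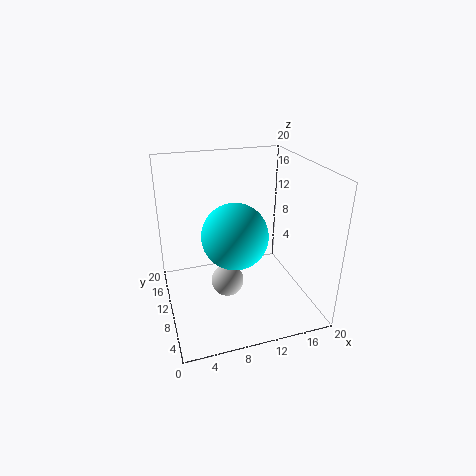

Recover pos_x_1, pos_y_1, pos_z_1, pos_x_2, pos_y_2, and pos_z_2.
pos_x_1 = 8, pos_y_1 = 5, pos_z_1 = 13, pos_x_2 = 7, pos_y_2 = 5, pos_z_2 = 7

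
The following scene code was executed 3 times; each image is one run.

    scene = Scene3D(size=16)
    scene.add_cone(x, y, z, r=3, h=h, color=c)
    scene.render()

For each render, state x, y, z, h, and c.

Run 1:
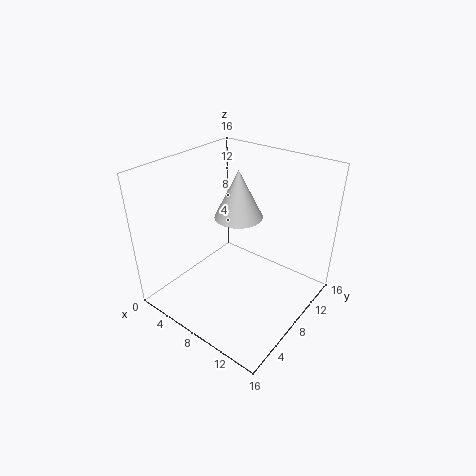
x = 5, y = 12, z = 8, h = 6, c = 'lightgray'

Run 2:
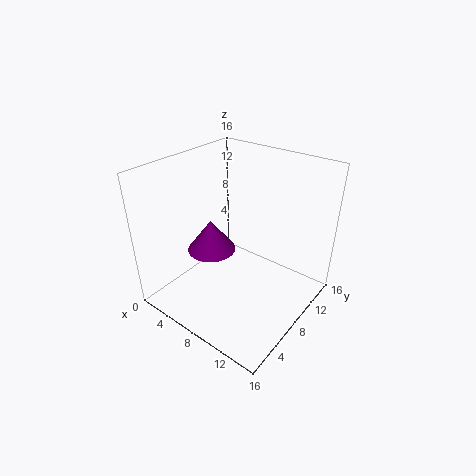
x = 3, y = 9, z = 4, h = 4, c = 'purple'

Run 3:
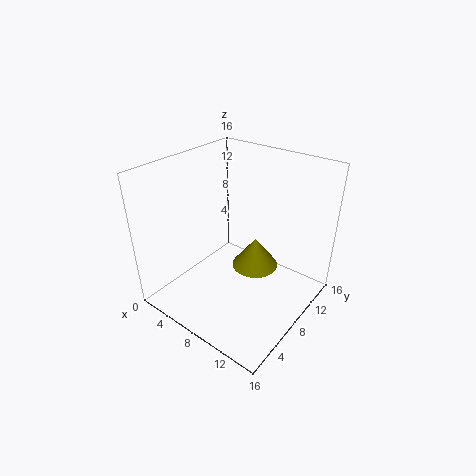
x = 7, y = 13, z = 1, h = 4, c = 'olive'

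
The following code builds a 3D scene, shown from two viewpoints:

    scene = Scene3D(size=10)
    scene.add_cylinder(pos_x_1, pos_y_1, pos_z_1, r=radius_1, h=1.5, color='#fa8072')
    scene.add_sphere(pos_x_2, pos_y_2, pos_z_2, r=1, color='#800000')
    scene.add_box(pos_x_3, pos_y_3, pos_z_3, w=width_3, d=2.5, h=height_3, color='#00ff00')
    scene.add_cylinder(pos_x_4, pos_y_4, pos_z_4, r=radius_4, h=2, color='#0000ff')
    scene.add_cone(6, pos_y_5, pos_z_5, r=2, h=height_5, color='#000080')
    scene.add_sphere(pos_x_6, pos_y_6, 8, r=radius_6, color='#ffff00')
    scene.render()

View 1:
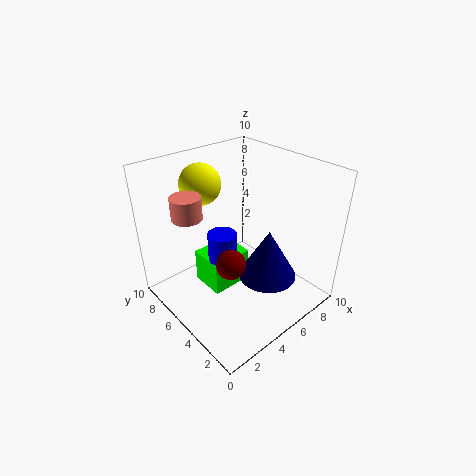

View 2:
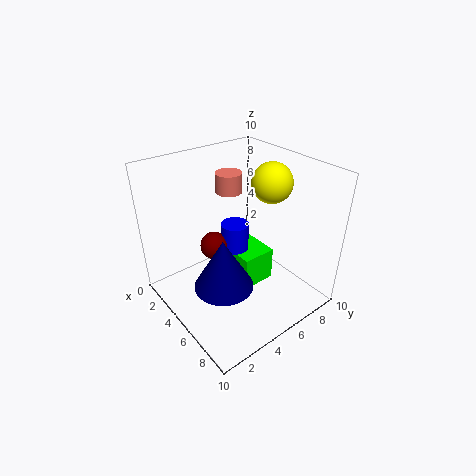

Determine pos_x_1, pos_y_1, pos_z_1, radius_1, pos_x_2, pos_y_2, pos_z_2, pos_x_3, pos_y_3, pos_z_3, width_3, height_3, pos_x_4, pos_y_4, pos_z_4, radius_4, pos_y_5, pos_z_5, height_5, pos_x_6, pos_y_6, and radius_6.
pos_x_1 = 2, pos_y_1 = 6.5, pos_z_1 = 7, radius_1 = 1, pos_x_2 = 3.5, pos_y_2 = 4, pos_z_2 = 4, pos_x_3 = 3, pos_y_3 = 5, pos_z_3 = 1, width_3 = 3, height_3 = 2.5, pos_x_4 = 4, pos_y_4 = 5.5, pos_z_4 = 3.5, radius_4 = 1, pos_y_5 = 3, pos_z_5 = 2.5, height_5 = 3.5, pos_x_6 = 4.5, pos_y_6 = 8.5, radius_6 = 1.5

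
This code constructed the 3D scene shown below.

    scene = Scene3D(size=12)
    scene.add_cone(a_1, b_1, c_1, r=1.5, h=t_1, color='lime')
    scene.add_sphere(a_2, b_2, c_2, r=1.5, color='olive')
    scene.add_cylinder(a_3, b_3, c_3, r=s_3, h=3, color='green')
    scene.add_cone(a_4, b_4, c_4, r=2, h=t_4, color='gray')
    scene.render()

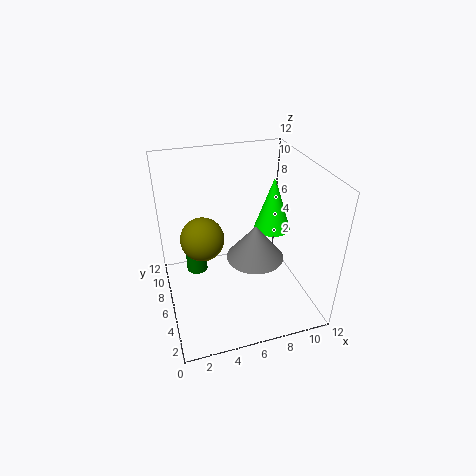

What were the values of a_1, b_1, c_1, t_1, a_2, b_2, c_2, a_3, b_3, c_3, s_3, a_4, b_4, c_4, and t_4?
a_1 = 9, b_1 = 6, c_1 = 6.5, t_1 = 4.5, a_2 = 2.5, b_2 = 3, c_2 = 8.5, a_3 = 3, b_3 = 10, c_3 = 0.5, s_3 = 1, a_4 = 6, b_4 = 2, c_4 = 7, t_4 = 2.5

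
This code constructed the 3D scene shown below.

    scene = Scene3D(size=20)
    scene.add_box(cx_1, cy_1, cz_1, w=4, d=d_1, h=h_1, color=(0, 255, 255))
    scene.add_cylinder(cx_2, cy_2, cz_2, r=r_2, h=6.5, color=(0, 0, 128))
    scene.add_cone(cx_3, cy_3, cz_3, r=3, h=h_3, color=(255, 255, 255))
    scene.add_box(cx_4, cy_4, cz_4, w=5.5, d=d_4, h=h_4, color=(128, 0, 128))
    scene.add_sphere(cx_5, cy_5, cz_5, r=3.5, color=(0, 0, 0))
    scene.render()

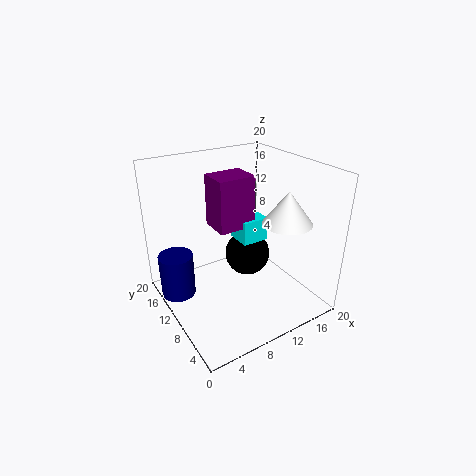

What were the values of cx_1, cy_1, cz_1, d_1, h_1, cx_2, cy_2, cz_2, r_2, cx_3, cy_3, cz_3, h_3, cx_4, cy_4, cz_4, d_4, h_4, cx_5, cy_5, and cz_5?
cx_1 = 11.5
cy_1 = 10.5
cz_1 = 8
d_1 = 4
h_1 = 3.5
cx_2 = 2.5
cy_2 = 15
cz_2 = 0.5
r_2 = 2.5
cx_3 = 12.5
cy_3 = 3
cz_3 = 14.5
h_3 = 4
cx_4 = 8
cy_4 = 11
cz_4 = 10.5
d_4 = 4.5
h_4 = 7.5
cx_5 = 14
cy_5 = 13.5
cz_5 = 4.5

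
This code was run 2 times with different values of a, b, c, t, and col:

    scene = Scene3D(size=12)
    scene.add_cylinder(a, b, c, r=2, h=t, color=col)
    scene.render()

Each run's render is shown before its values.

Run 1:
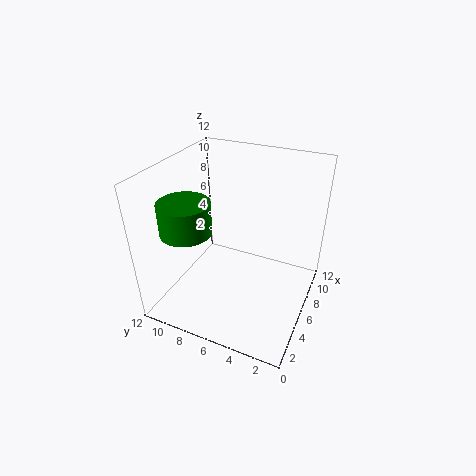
a = 3, b = 9, c = 7.5, t = 2.5, col = 'green'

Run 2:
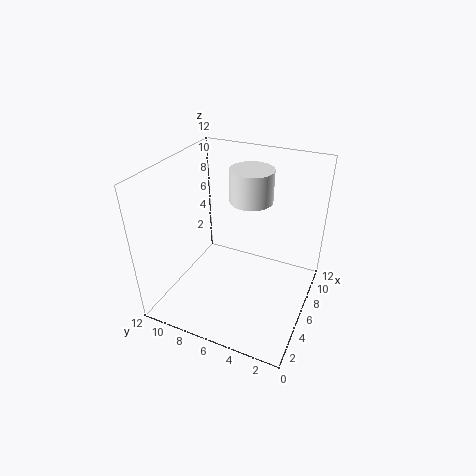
a = 10, b = 6.5, c = 7.5, t = 3, col = 'white'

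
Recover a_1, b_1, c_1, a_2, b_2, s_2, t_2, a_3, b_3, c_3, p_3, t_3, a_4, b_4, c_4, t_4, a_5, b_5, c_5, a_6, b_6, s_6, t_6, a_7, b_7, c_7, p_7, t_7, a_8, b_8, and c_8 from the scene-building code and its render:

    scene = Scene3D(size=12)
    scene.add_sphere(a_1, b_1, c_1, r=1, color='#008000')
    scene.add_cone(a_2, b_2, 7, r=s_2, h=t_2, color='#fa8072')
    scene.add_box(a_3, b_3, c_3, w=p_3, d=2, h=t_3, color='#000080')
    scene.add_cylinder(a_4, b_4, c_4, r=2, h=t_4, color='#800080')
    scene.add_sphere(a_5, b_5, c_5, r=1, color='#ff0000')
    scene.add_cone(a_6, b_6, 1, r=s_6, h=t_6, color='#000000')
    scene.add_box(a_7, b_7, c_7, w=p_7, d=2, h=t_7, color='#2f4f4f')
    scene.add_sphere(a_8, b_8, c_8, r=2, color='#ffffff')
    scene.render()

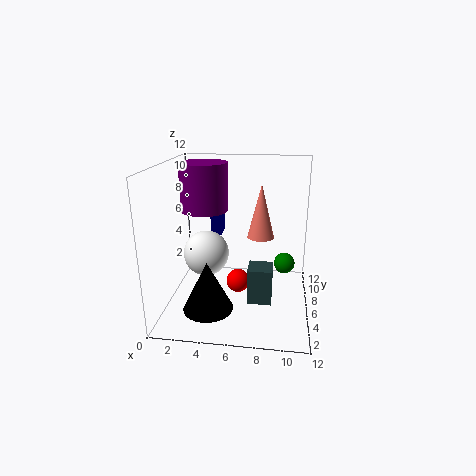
a_1 = 10, b_1 = 10, c_1 = 2, a_2 = 8, b_2 = 4, s_2 = 1, t_2 = 4, a_3 = 3, b_3 = 9, c_3 = 5, p_3 = 1, t_3 = 2, a_4 = 3, b_4 = 7, c_4 = 8, t_4 = 4, a_5 = 6, b_5 = 6, c_5 = 2, a_6 = 4, b_6 = 3, s_6 = 2, t_6 = 4, a_7 = 7, b_7 = 4, c_7 = 1, p_7 = 2, t_7 = 3, a_8 = 3, b_8 = 7, c_8 = 4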